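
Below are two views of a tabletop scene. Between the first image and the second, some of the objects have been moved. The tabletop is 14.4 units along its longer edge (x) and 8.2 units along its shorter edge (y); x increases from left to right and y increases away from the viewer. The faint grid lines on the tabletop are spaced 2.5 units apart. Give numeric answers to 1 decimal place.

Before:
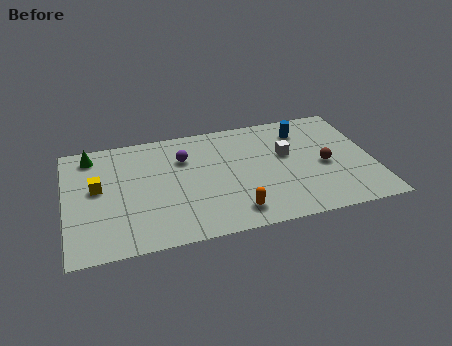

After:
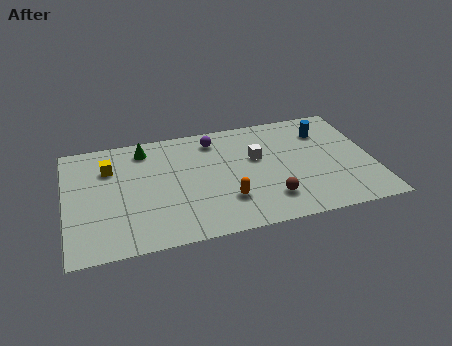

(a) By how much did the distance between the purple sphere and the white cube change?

-2.3

The distance was about 4.9 in the first image and 2.6 in the second, so they moved 2.3 units closer together.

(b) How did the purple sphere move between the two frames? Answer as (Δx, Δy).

(1.5, 1.0)

The purple sphere started near (5.6, 5.8) and ended near (7.1, 6.8).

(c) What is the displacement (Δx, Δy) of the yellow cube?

(0.6, 1.3)

From the two frames, the yellow cube sits at roughly (1.5, 4.6) before and (2.1, 5.9) after.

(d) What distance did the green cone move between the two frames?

2.5

The green cone moved from about (1.3, 7.0) to (3.8, 6.9), a distance of √(2.5² + 0.1²) ≈ 2.5.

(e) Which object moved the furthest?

the brown sphere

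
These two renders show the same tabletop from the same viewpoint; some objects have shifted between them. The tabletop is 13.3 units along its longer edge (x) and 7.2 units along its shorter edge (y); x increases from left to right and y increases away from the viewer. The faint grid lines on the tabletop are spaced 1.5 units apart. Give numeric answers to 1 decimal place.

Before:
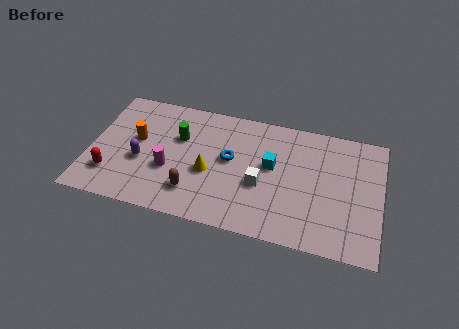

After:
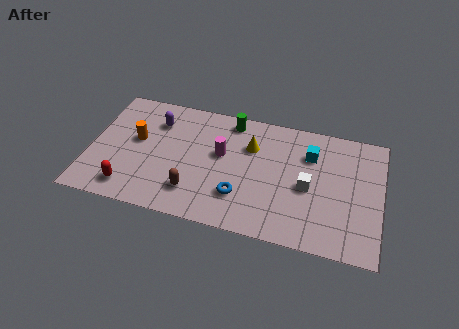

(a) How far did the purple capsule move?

2.5

The purple capsule was near (2.4, 2.9) before and (2.9, 5.4) after, so it travelled √(0.5² + 2.5²) ≈ 2.5 units.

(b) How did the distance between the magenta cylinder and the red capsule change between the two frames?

+2.2

Before: roughly 2.8 units apart; after: 5.0. That's 2.2 units further apart.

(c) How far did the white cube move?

2.1

The white cube moved from about (7.9, 2.9) to (10.0, 3.3), a distance of √(2.1² + 0.4²) ≈ 2.1.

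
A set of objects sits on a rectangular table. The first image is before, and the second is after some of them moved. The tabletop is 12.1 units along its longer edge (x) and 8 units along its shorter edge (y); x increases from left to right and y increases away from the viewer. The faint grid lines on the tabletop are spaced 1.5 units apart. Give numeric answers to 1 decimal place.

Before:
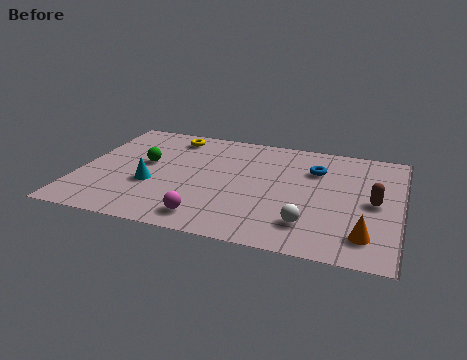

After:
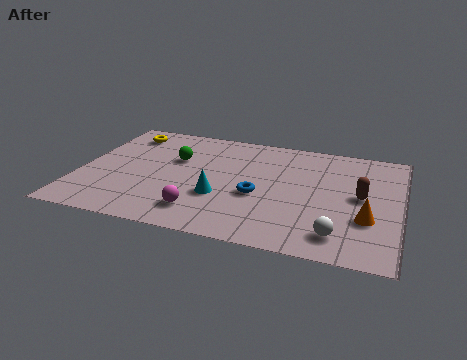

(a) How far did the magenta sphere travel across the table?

0.5

From (5.1, 1.2) to (4.8, 1.6), the magenta sphere covered √(0.3² + 0.4²) ≈ 0.5 units.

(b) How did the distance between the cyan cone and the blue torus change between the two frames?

-5.1

They were about 6.6 units apart before and 1.5 after — 5.1 units closer together.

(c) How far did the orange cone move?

1.1

The orange cone moved from about (10.9, 1.6) to (10.9, 2.7), a distance of √(0.0² + 1.1²) ≈ 1.1.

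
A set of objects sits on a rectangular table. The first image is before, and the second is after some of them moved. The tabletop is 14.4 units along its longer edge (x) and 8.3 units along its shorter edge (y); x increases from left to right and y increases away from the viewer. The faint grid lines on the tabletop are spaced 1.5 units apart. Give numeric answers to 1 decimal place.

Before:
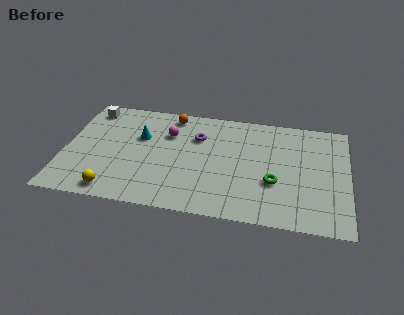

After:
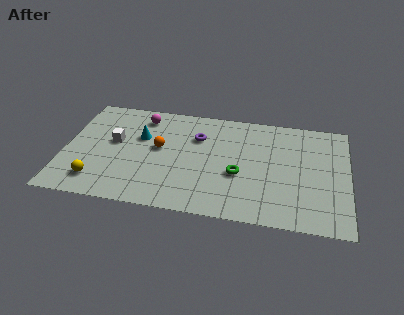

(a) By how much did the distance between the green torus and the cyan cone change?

-1.8

They were about 7.3 units apart before and 5.5 after — 1.8 units closer together.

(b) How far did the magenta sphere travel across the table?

1.8

The magenta sphere moved from about (5.2, 5.8) to (3.8, 6.9), a distance of √(1.4² + 1.1²) ≈ 1.8.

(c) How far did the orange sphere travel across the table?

2.7

From (5.3, 7.3) to (4.8, 4.6), the orange sphere covered √(0.5² + 2.7²) ≈ 2.7 units.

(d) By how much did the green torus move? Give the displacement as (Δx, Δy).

(-1.8, 0.3)

The green torus was at about (10.7, 3.0) and moved to about (8.9, 3.3).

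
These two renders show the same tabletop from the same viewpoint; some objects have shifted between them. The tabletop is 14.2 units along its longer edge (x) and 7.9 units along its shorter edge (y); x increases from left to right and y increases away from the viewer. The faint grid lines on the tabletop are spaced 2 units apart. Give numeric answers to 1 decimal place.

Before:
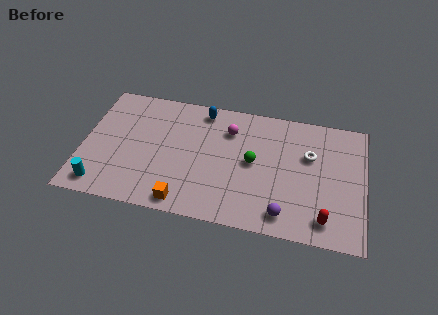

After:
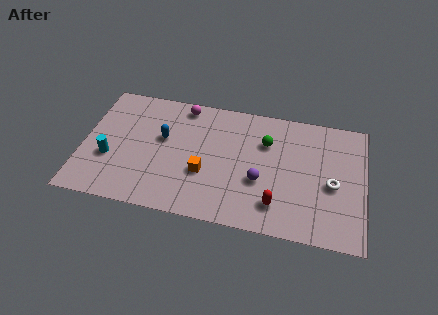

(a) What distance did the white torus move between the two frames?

2.0

The white torus was near (11.4, 5.1) before and (12.6, 3.5) after, so it travelled √(1.2² + 1.6²) ≈ 2.0 units.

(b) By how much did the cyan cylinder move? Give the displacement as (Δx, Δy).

(0.3, 1.8)

The cyan cylinder was at about (1.1, 1.1) and moved to about (1.4, 2.9).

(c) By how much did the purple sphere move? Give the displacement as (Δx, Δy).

(-1.3, 1.8)

The purple sphere was at about (10.3, 1.2) and moved to about (9.0, 3.0).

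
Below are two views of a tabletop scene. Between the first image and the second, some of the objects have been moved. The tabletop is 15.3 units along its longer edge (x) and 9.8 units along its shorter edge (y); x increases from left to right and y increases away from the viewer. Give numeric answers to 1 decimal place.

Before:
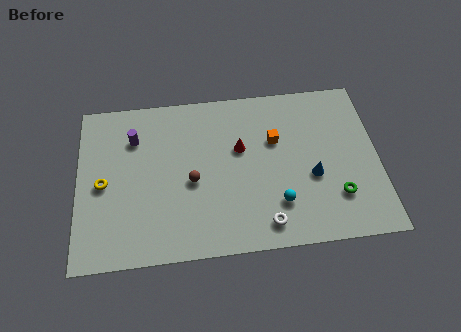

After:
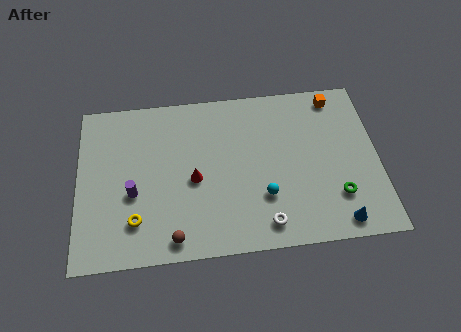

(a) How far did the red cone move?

2.9

The red cone moved from about (8.3, 6.0) to (5.9, 4.4), a distance of √(2.4² + 1.6²) ≈ 2.9.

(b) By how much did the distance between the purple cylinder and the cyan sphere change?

-1.9

The distance was about 8.6 in the first image and 6.7 in the second, so they moved 1.9 units closer together.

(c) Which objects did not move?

the white torus and the green torus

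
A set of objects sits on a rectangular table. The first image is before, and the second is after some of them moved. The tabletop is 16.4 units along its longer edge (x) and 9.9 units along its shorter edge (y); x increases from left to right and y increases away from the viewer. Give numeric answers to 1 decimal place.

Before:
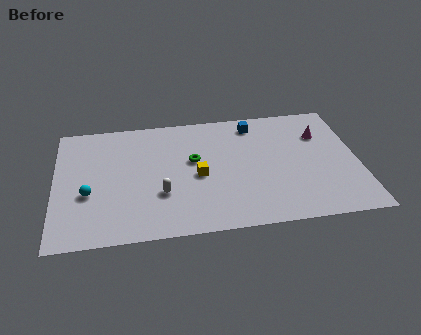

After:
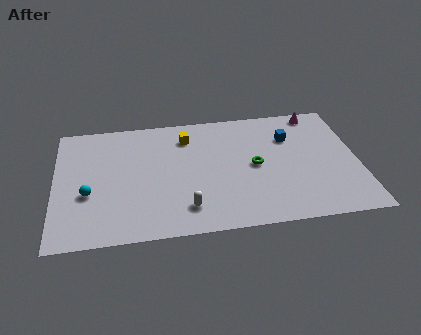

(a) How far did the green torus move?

3.4

The green torus moved from about (7.5, 5.8) to (10.8, 4.9), a distance of √(3.3² + 0.9²) ≈ 3.4.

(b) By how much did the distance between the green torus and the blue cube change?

-1.4

They were about 4.3 units apart before and 2.9 after — 1.4 units closer together.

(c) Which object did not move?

the cyan sphere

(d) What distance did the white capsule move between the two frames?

1.8

The white capsule was near (5.7, 3.3) before and (7.0, 2.0) after, so it travelled √(1.3² + 1.3²) ≈ 1.8 units.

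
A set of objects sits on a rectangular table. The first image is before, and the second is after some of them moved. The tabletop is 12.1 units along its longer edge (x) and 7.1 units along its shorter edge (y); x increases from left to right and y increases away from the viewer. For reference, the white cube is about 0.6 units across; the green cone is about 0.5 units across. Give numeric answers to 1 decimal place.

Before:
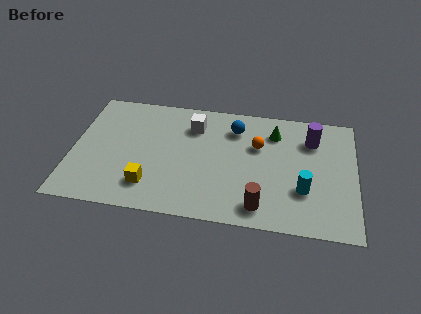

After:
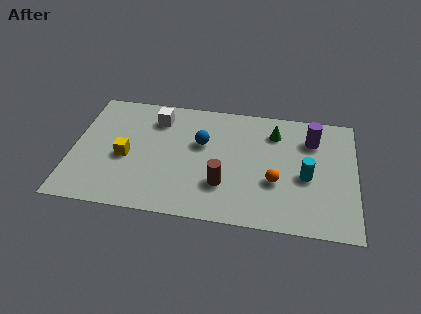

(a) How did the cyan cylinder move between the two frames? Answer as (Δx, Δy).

(0.1, 0.8)

The cyan cylinder started near (9.9, 2.3) and ended near (10.0, 3.1).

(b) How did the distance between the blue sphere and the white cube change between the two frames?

+0.5

Before: roughly 1.8 units apart; after: 2.3. That's 0.5 units further apart.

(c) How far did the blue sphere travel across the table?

1.8

The blue sphere was near (6.9, 5.5) before and (5.5, 4.4) after, so it travelled √(1.4² + 1.1²) ≈ 1.8 units.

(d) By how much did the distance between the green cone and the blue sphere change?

+1.6

The distance was about 1.7 in the first image and 3.3 in the second, so they moved 1.6 units further apart.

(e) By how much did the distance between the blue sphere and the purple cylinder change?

+1.5

Before: roughly 3.3 units apart; after: 4.8. That's 1.5 units further apart.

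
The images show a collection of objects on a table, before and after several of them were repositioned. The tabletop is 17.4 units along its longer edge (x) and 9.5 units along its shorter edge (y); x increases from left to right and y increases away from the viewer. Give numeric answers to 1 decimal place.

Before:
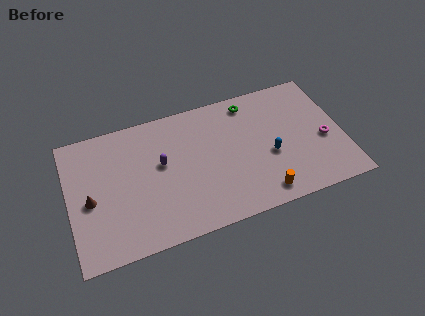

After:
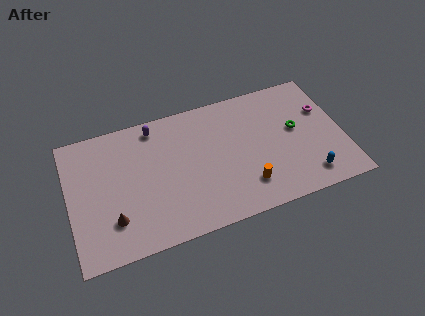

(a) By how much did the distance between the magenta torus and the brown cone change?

-0.6

The distance was about 14.9 in the first image and 14.3 in the second, so they moved 0.6 units closer together.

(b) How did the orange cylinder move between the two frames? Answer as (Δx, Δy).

(-0.9, 0.9)

The orange cylinder was at about (11.9, 1.3) and moved to about (11.0, 2.2).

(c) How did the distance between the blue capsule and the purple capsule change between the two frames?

+4.4

They were about 7.0 units apart before and 11.4 after — 4.4 units further apart.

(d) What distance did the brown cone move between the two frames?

2.2

The brown cone moved from about (1.3, 4.3) to (2.6, 2.5), a distance of √(1.3² + 1.8²) ≈ 2.2.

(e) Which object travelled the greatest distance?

the green torus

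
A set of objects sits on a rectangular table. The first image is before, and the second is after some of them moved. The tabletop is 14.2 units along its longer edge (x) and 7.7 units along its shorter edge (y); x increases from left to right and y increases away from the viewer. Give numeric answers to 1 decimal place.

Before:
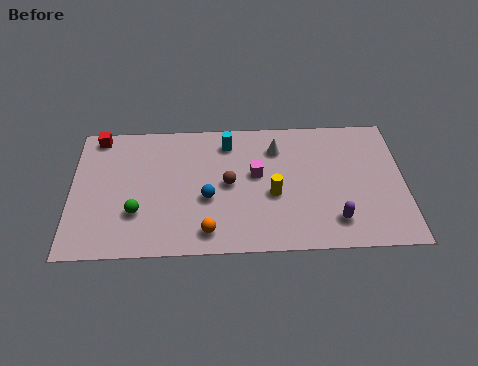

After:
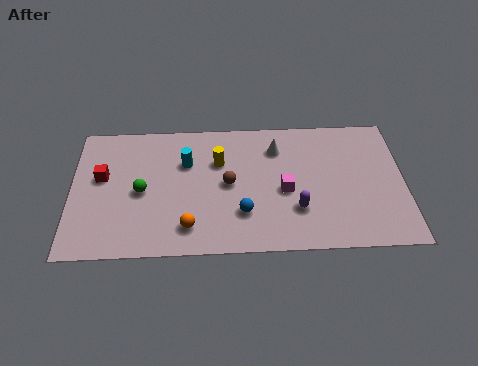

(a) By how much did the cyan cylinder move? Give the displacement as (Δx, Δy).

(-1.8, -1.1)

The cyan cylinder was at about (6.7, 6.3) and moved to about (4.9, 5.2).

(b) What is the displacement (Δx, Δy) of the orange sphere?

(-0.8, 0.3)

The orange sphere started near (5.8, 1.2) and ended near (5.0, 1.5).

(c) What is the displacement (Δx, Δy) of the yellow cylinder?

(-2.3, 2.0)

The yellow cylinder was at about (8.6, 3.2) and moved to about (6.3, 5.2).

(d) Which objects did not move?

the brown sphere and the white cone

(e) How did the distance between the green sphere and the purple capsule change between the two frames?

-1.7

Before: roughly 8.4 units apart; after: 6.7. That's 1.7 units closer together.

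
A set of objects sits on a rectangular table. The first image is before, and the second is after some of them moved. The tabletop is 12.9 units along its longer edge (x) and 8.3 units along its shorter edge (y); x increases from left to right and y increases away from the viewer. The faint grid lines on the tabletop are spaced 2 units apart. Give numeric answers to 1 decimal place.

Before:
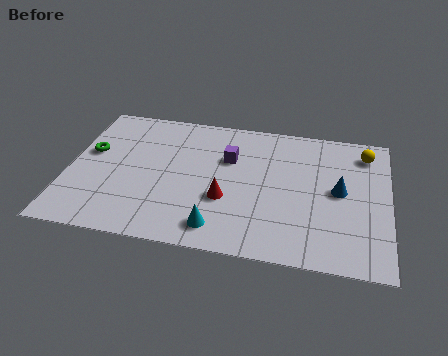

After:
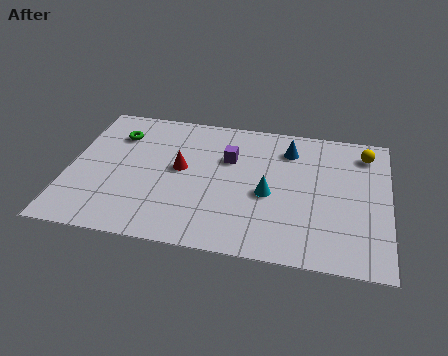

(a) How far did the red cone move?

2.4

The red cone moved from about (6.4, 3.0) to (4.5, 4.5), a distance of √(1.9² + 1.5²) ≈ 2.4.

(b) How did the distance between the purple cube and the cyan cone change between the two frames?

-1.7

They were about 4.2 units apart before and 2.5 after — 1.7 units closer together.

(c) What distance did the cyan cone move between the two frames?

3.0

The cyan cone was near (6.2, 1.3) before and (8.1, 3.6) after, so it travelled √(1.9² + 2.3²) ≈ 3.0 units.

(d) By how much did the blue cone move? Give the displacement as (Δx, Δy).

(-2.1, 2.2)

The blue cone started near (10.9, 4.3) and ended near (8.8, 6.5).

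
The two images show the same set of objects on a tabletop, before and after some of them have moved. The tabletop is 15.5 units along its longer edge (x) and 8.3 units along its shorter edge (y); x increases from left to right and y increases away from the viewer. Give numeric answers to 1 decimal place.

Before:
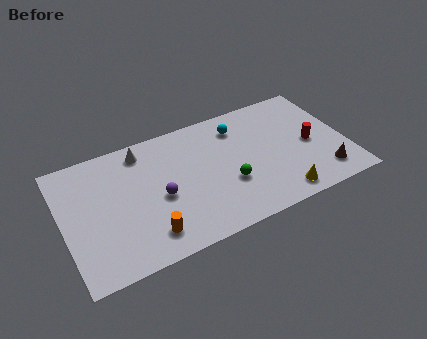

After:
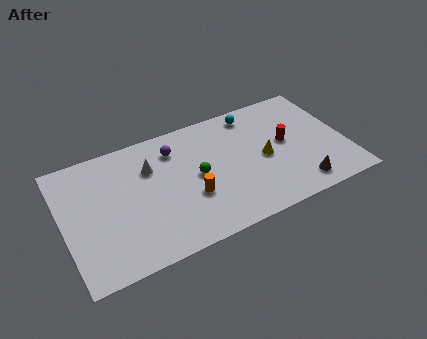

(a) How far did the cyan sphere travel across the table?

1.1

The cyan sphere was near (9.9, 6.6) before and (10.8, 7.2) after, so it travelled √(0.9² + 0.6²) ≈ 1.1 units.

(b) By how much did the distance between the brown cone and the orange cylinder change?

-3.7

Before: roughly 9.7 units apart; after: 6.0. That's 3.7 units closer together.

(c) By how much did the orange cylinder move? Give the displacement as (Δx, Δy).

(2.5, 1.4)

The orange cylinder started near (4.3, 1.6) and ended near (6.8, 3.0).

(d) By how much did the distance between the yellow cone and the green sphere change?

+0.5

The distance was about 3.2 in the first image and 3.7 in the second, so they moved 0.5 units further apart.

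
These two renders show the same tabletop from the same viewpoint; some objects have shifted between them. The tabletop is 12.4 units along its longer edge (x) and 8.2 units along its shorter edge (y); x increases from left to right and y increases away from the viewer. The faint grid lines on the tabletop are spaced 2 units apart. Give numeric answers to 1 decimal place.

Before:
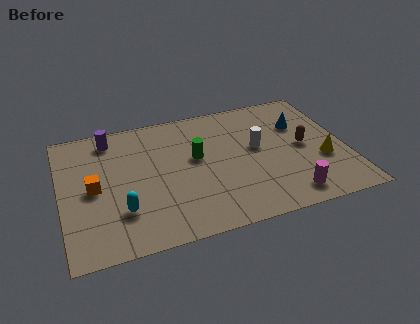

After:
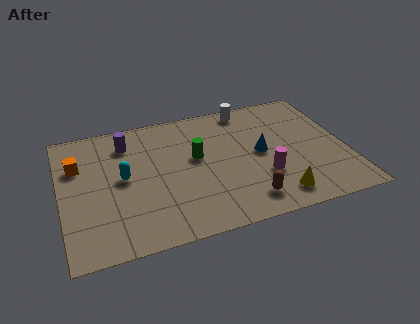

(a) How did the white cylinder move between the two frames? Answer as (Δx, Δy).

(-0.2, 2.7)

From the two frames, the white cylinder sits at roughly (8.6, 4.6) before and (8.4, 7.3) after.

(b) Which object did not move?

the green cylinder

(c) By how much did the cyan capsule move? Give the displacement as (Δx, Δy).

(0.2, 2.0)

The cyan capsule started near (2.5, 2.3) and ended near (2.7, 4.3).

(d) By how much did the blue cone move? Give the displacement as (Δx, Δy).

(-1.9, -1.4)

The blue cone was at about (10.6, 5.6) and moved to about (8.7, 4.2).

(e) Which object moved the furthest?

the brown capsule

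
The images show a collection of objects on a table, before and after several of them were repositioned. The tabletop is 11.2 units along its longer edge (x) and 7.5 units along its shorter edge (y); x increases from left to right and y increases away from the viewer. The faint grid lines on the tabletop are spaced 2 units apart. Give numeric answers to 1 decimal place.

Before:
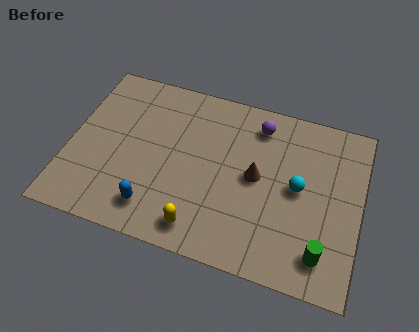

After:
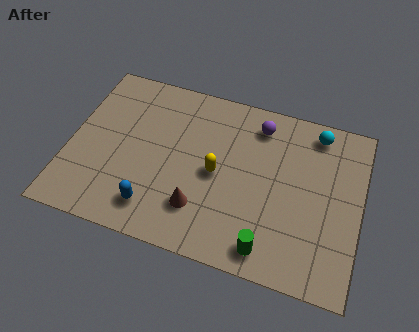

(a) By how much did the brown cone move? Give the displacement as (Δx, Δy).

(-2.0, -2.0)

The brown cone started near (7.2, 3.9) and ended near (5.2, 1.9).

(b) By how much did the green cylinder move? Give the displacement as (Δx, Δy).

(-2.0, -0.4)

The green cylinder was at about (9.9, 1.4) and moved to about (7.9, 1.0).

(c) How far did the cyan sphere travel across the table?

2.6

From (8.8, 3.9) to (9.3, 6.5), the cyan sphere covered √(0.5² + 2.6²) ≈ 2.6 units.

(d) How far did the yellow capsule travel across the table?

2.5

The yellow capsule was near (5.3, 1.1) before and (5.7, 3.6) after, so it travelled √(0.4² + 2.5²) ≈ 2.5 units.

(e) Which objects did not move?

the purple sphere and the blue capsule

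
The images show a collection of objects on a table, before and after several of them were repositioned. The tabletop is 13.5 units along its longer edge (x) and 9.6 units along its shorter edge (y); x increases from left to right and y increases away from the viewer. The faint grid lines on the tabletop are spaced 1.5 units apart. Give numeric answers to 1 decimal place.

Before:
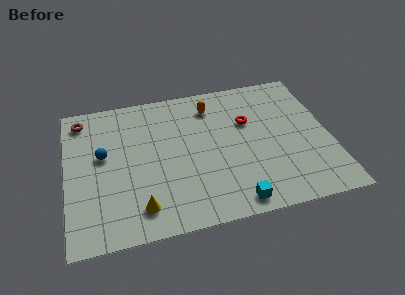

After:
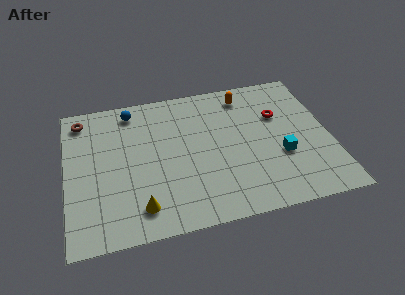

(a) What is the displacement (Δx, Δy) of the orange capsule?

(1.8, 0.4)

The orange capsule was at about (7.6, 7.7) and moved to about (9.4, 8.1).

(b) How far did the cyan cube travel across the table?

3.6

From (8.3, 1.0) to (10.9, 3.5), the cyan cube covered √(2.6² + 2.5²) ≈ 3.6 units.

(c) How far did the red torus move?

1.6

From (9.4, 6.2) to (11.0, 6.3), the red torus covered √(1.6² + 0.1²) ≈ 1.6 units.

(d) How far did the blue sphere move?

3.2

The blue sphere moved from about (1.9, 5.5) to (3.5, 8.3), a distance of √(1.6² + 2.8²) ≈ 3.2.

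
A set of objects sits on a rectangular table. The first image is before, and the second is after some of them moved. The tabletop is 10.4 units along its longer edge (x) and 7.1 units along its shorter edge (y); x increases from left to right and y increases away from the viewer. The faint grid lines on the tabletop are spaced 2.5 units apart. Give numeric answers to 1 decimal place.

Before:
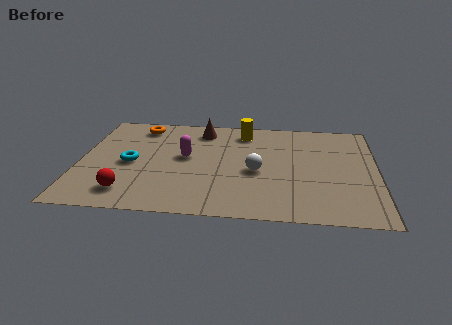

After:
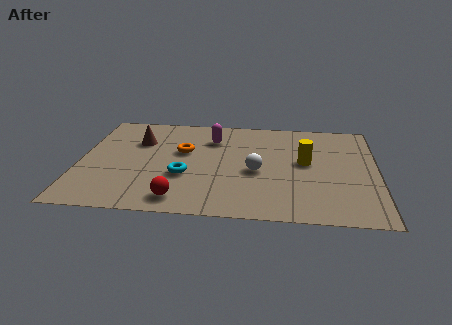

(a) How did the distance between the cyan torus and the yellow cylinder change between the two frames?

-0.3

The distance was about 4.7 in the first image and 4.4 in the second, so they moved 0.3 units closer together.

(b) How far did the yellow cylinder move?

3.0

The yellow cylinder was near (5.7, 5.9) before and (7.9, 3.9) after, so it travelled √(2.2² + 2.0²) ≈ 3.0 units.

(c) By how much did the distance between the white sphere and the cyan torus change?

-1.9

They were about 4.4 units apart before and 2.5 after — 1.9 units closer together.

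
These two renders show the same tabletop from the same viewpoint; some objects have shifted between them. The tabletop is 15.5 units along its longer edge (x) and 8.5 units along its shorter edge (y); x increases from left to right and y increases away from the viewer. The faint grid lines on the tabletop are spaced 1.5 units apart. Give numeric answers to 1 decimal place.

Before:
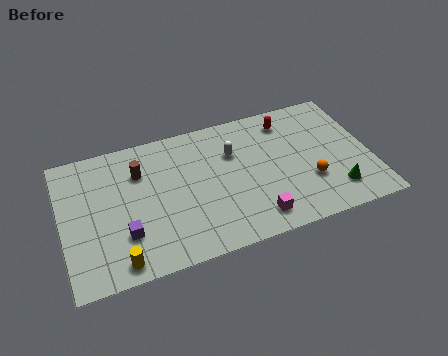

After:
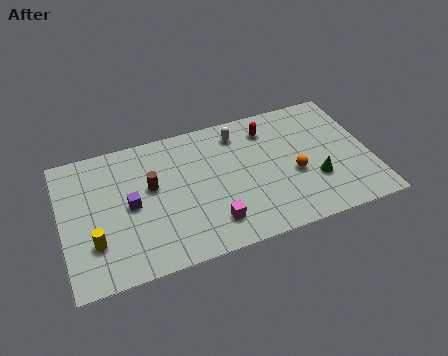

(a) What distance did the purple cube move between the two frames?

1.7

From (3.0, 2.5) to (3.4, 4.2), the purple cube covered √(0.4² + 1.7²) ≈ 1.7 units.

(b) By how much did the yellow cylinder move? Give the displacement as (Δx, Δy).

(-1.1, 1.5)

The yellow cylinder started near (2.6, 1.0) and ended near (1.5, 2.5).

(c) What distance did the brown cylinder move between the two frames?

1.2

The brown cylinder moved from about (4.0, 6.1) to (4.5, 5.0), a distance of √(0.5² + 1.1²) ≈ 1.2.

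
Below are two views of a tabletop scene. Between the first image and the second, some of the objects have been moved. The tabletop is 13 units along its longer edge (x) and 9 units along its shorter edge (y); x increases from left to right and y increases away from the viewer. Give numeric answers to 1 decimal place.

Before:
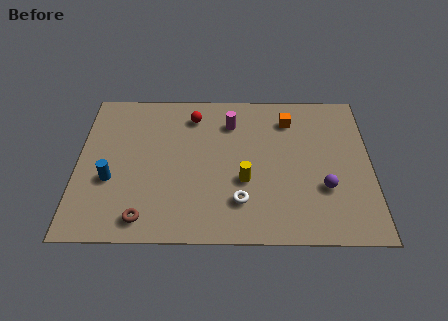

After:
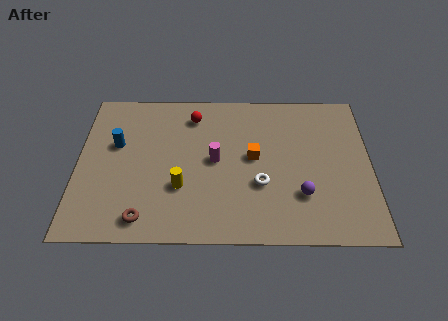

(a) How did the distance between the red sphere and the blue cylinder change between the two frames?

-1.5

Before: roughly 5.3 units apart; after: 3.8. That's 1.5 units closer together.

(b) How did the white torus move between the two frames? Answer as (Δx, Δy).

(0.9, 1.0)

The white torus started near (7.2, 2.2) and ended near (8.1, 3.2).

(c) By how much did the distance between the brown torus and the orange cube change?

-2.7

Before: roughly 8.7 units apart; after: 6.0. That's 2.7 units closer together.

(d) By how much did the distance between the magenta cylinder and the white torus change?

-2.3

They were about 4.7 units apart before and 2.4 after — 2.3 units closer together.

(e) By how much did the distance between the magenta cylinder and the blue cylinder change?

-1.9

They were about 6.4 units apart before and 4.5 after — 1.9 units closer together.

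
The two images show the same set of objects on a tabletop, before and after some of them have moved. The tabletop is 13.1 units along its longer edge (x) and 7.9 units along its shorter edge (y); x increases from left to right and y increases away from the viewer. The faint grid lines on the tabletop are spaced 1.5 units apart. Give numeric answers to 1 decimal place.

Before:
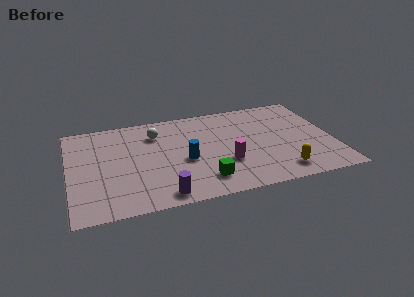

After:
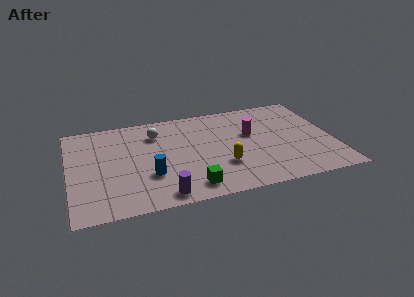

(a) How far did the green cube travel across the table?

0.8

The green cube was near (6.5, 1.6) before and (5.8, 1.2) after, so it travelled √(0.7² + 0.4²) ≈ 0.8 units.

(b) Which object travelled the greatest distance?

the yellow capsule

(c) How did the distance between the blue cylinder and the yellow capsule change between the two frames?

-1.5

They were about 5.1 units apart before and 3.6 after — 1.5 units closer together.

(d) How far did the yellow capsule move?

3.0

The yellow capsule was near (10.3, 1.3) before and (7.5, 2.5) after, so it travelled √(2.8² + 1.2²) ≈ 3.0 units.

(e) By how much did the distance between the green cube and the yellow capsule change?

-1.7

The distance was about 3.8 in the first image and 2.1 in the second, so they moved 1.7 units closer together.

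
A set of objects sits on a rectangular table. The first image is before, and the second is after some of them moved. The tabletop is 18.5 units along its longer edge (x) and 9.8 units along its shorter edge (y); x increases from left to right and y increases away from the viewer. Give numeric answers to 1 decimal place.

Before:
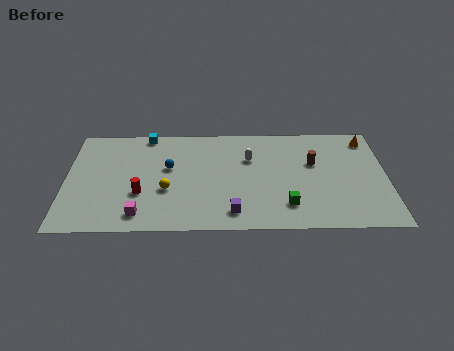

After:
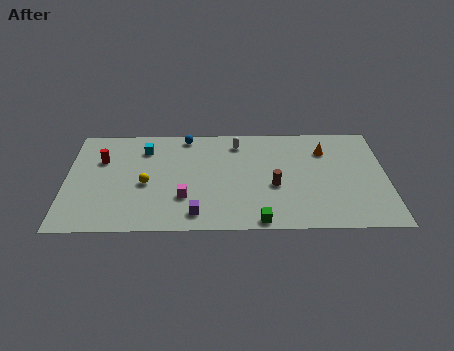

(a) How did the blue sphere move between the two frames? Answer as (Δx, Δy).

(1.0, 3.0)

The blue sphere started near (5.9, 5.8) and ended near (6.9, 8.8).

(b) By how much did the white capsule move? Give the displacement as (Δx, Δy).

(-0.7, 1.5)

From the two frames, the white capsule sits at roughly (10.6, 6.6) before and (9.9, 8.1) after.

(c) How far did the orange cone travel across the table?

2.7

The orange cone moved from about (17.5, 8.3) to (15.0, 7.3), a distance of √(2.5² + 1.0²) ≈ 2.7.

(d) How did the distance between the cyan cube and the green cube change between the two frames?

-1.1

Before: roughly 10.6 units apart; after: 9.5. That's 1.1 units closer together.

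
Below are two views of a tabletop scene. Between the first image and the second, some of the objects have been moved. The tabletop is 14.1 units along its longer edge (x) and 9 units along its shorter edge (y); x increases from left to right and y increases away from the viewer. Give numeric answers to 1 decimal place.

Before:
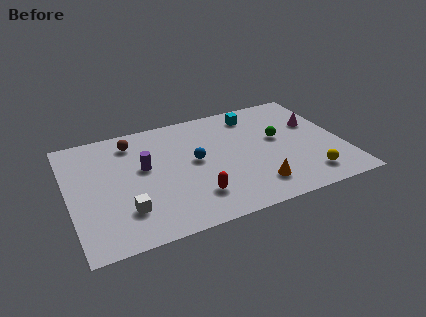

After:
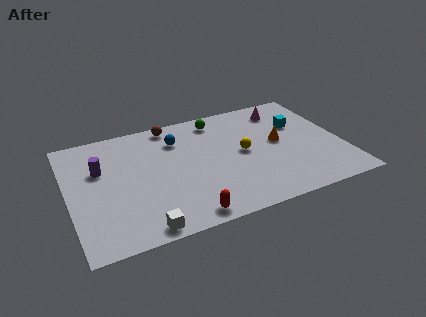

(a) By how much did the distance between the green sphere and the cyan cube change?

+1.9

They were about 2.6 units apart before and 4.5 after — 1.9 units further apart.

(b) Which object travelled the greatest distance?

the yellow sphere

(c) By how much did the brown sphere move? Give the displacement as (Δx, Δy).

(2.1, 0.7)

From the two frames, the brown sphere sits at roughly (3.5, 7.4) before and (5.6, 8.1) after.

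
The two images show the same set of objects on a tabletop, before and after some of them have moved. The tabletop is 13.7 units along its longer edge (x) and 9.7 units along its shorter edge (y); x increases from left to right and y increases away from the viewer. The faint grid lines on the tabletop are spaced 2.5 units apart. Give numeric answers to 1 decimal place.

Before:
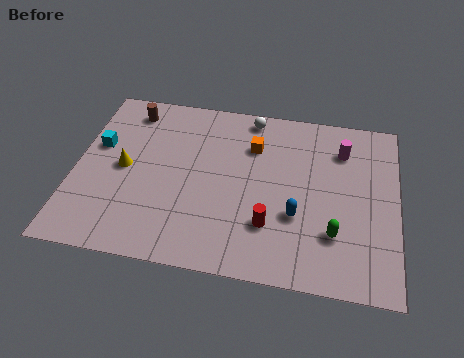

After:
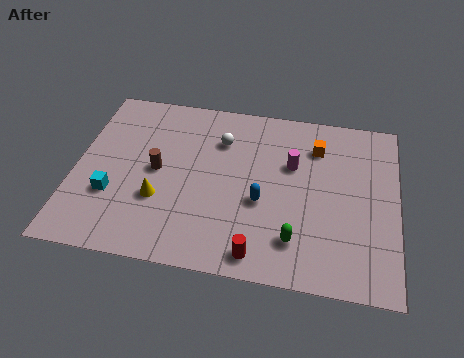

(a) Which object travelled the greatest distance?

the brown cylinder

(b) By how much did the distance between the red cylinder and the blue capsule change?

+1.5

The distance was about 1.3 in the first image and 2.8 in the second, so they moved 1.5 units further apart.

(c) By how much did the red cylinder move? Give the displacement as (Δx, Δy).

(-0.4, -1.6)

The red cylinder was at about (8.4, 2.7) and moved to about (8.0, 1.1).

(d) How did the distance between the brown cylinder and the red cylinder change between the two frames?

-2.5

Before: roughly 8.4 units apart; after: 5.9. That's 2.5 units closer together.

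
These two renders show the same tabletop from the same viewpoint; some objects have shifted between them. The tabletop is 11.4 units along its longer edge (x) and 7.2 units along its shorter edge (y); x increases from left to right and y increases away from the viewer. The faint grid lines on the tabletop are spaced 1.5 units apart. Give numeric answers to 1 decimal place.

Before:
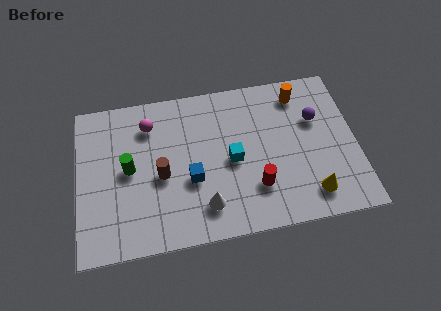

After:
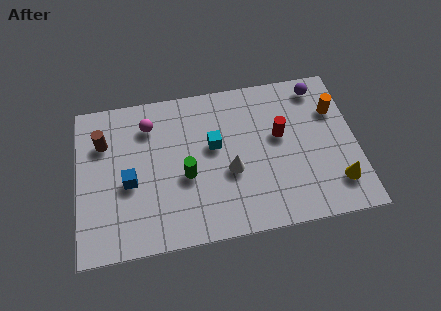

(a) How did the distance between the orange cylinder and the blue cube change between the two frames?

+3.1

They were about 5.6 units apart before and 8.7 after — 3.1 units further apart.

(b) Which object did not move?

the magenta sphere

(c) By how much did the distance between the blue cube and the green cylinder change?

-0.4

Before: roughly 2.7 units apart; after: 2.3. That's 0.4 units closer together.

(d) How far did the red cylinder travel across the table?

2.5

The red cylinder was near (7.2, 2.0) before and (8.3, 4.2) after, so it travelled √(1.1² + 2.2²) ≈ 2.5 units.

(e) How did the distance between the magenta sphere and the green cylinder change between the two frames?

+0.9

Before: roughly 2.1 units apart; after: 3.0. That's 0.9 units further apart.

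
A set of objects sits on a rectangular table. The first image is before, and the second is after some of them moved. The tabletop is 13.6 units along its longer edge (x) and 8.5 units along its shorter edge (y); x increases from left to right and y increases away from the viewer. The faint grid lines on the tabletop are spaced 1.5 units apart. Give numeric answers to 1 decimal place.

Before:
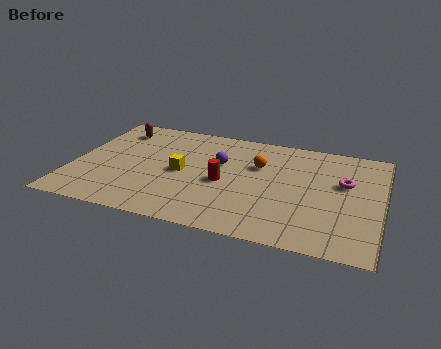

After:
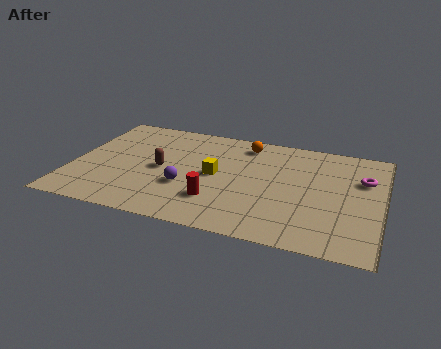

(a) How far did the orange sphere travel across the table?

1.7

The orange sphere was near (8.1, 5.6) before and (7.4, 7.2) after, so it travelled √(0.7² + 1.6²) ≈ 1.7 units.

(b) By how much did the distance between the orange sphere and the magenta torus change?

+1.7

They were about 3.8 units apart before and 5.5 after — 1.7 units further apart.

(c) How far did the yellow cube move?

1.5

The yellow cube moved from about (4.8, 4.1) to (6.3, 4.3), a distance of √(1.5² + 0.2²) ≈ 1.5.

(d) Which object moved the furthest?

the brown capsule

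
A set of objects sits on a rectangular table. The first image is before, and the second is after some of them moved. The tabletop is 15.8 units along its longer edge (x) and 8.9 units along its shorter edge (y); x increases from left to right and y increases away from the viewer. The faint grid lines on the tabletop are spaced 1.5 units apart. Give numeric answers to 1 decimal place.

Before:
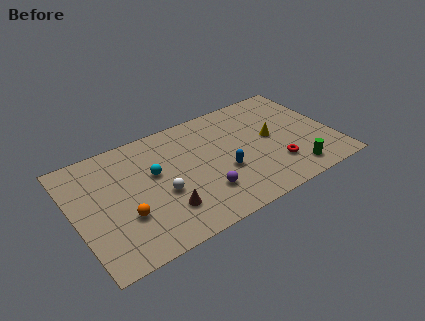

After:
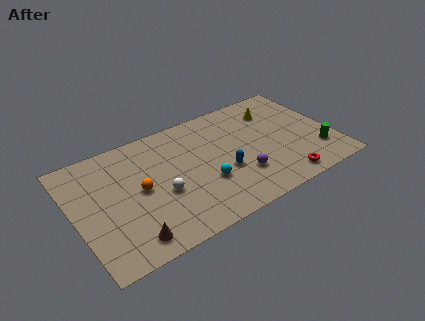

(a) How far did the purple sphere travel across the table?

2.3

The purple sphere was near (7.5, 2.4) before and (9.8, 2.6) after, so it travelled √(2.3² + 0.2²) ≈ 2.3 units.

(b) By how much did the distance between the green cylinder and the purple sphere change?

-0.7

The distance was about 5.5 in the first image and 4.8 in the second, so they moved 0.7 units closer together.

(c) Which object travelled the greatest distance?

the cyan sphere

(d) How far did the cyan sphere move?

3.6

The cyan sphere moved from about (4.9, 5.3) to (7.7, 3.1), a distance of √(2.8² + 2.2²) ≈ 3.6.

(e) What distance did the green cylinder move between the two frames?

1.9

The green cylinder was near (12.9, 1.4) before and (14.6, 2.3) after, so it travelled √(1.7² + 0.9²) ≈ 1.9 units.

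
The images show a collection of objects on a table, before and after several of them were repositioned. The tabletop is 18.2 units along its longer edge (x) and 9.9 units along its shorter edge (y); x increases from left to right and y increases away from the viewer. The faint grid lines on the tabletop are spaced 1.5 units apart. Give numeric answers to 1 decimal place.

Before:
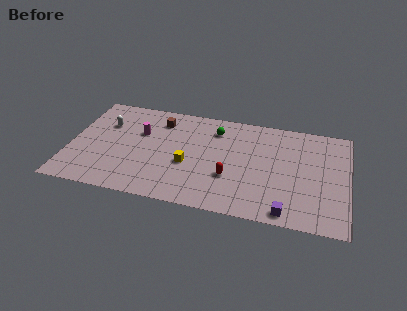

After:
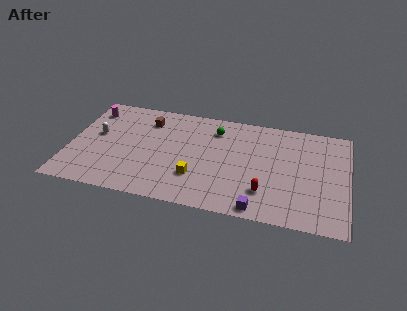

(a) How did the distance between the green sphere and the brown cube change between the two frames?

+0.8

They were about 3.7 units apart before and 4.5 after — 0.8 units further apart.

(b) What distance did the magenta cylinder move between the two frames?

3.8

The magenta cylinder moved from about (4.5, 6.4) to (1.1, 8.0), a distance of √(3.4² + 1.6²) ≈ 3.8.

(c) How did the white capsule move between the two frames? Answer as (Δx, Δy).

(-0.5, -1.2)

The white capsule started near (2.2, 6.8) and ended near (1.7, 5.6).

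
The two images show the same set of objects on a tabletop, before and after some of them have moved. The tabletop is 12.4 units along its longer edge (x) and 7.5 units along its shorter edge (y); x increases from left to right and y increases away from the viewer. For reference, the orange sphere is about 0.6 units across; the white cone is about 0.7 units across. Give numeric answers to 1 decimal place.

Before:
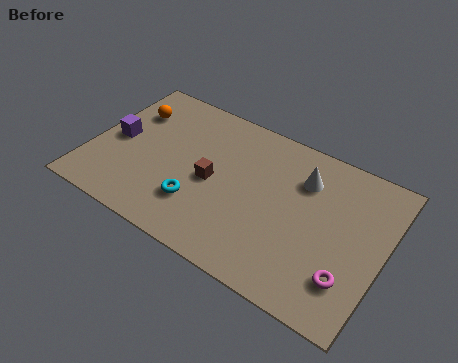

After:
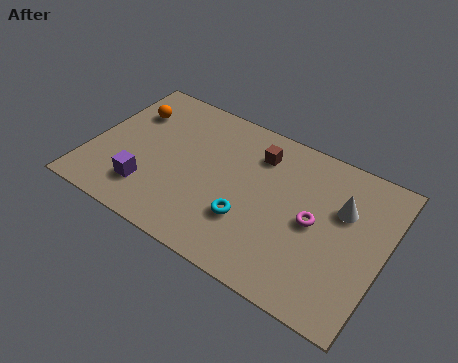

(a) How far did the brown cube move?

2.8

From (5.2, 3.5) to (6.8, 5.8), the brown cube covered √(1.6² + 2.3²) ≈ 2.8 units.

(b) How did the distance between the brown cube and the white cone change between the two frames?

-0.3

They were about 4.1 units apart before and 3.8 after — 0.3 units closer together.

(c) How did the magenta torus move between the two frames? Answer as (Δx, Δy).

(-1.7, 1.8)

The magenta torus was at about (11.2, 1.9) and moved to about (9.5, 3.7).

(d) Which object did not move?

the orange sphere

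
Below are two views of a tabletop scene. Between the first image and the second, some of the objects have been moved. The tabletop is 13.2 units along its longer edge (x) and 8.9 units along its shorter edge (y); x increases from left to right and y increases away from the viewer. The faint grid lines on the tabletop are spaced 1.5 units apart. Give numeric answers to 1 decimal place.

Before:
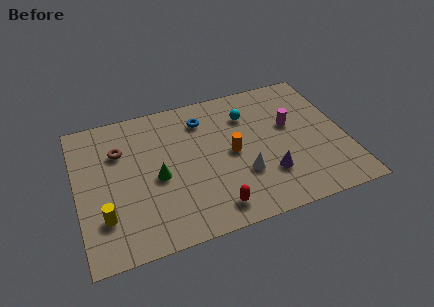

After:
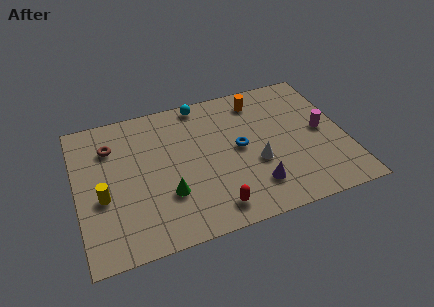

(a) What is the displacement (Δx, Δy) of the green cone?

(0.4, -1.2)

The green cone started near (3.9, 4.0) and ended near (4.3, 2.8).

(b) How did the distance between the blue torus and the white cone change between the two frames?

-3.0

Before: roughly 4.4 units apart; after: 1.4. That's 3.0 units closer together.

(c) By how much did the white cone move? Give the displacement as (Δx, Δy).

(0.7, 0.5)

From the two frames, the white cone sits at roughly (8.0, 2.9) before and (8.7, 3.4) after.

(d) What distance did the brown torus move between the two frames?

0.6

The brown torus moved from about (2.2, 6.2) to (1.8, 6.6), a distance of √(0.4² + 0.4²) ≈ 0.6.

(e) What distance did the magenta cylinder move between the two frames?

1.7

The magenta cylinder moved from about (10.6, 5.3) to (12.1, 4.5), a distance of √(1.5² + 0.8²) ≈ 1.7.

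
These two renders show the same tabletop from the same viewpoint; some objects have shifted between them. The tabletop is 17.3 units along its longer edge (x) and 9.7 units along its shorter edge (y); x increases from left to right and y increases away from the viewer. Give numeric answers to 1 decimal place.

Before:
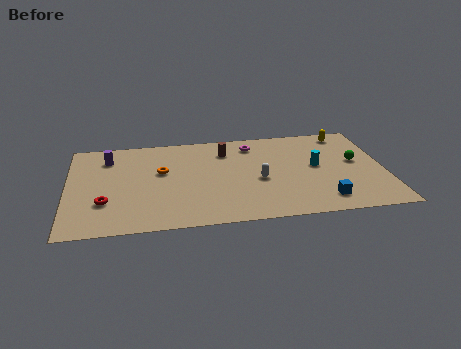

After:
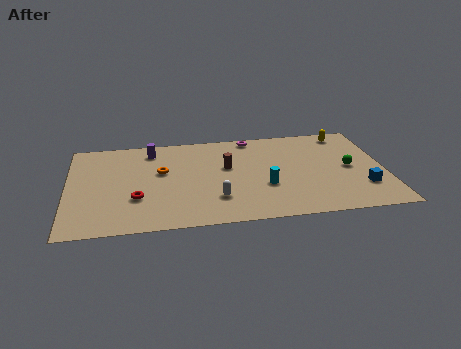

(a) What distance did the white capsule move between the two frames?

2.9

The white capsule moved from about (10.4, 4.2) to (8.0, 2.6), a distance of √(2.4² + 1.6²) ≈ 2.9.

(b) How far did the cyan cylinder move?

3.4

From (13.6, 5.2) to (10.7, 3.5), the cyan cylinder covered √(2.9² + 1.7²) ≈ 3.4 units.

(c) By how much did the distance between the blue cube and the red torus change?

+0.4

Before: roughly 11.9 units apart; after: 12.3. That's 0.4 units further apart.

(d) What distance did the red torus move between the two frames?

1.7

The red torus was near (2.0, 3.0) before and (3.7, 3.2) after, so it travelled √(1.7² + 0.2²) ≈ 1.7 units.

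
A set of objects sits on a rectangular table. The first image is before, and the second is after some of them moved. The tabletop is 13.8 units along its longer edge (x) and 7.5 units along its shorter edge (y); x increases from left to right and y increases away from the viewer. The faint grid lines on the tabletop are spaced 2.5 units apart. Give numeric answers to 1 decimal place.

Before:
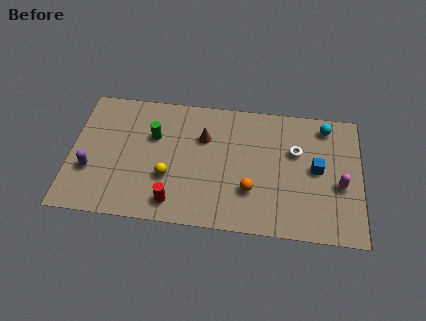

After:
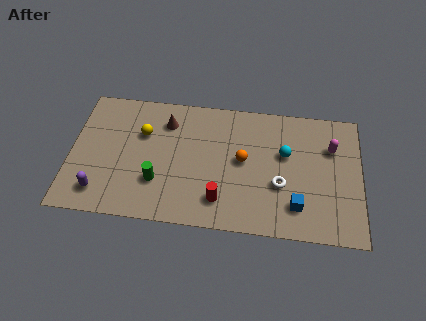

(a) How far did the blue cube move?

2.4

The blue cube moved from about (11.7, 3.9) to (10.8, 1.7), a distance of √(0.9² + 2.2²) ≈ 2.4.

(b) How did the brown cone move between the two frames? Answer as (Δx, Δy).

(-1.8, 0.7)

The brown cone started near (6.3, 5.1) and ended near (4.5, 5.8).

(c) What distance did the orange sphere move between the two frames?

1.7

The orange sphere moved from about (8.6, 2.3) to (8.2, 4.0), a distance of √(0.4² + 1.7²) ≈ 1.7.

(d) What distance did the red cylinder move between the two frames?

2.2

From (5.0, 1.2) to (7.2, 1.6), the red cylinder covered √(2.2² + 0.4²) ≈ 2.2 units.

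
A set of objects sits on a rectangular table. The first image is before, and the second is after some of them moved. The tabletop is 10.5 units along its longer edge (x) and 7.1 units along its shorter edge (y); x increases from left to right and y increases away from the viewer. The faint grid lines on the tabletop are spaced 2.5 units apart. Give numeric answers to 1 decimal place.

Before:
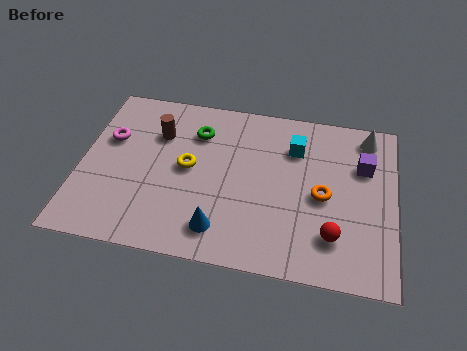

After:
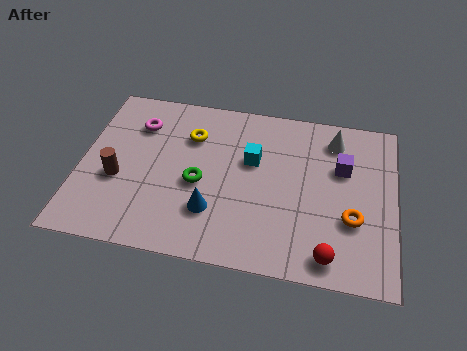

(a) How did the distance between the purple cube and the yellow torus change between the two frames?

-0.8

They were about 5.9 units apart before and 5.1 after — 0.8 units closer together.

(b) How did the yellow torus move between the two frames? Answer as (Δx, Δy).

(0.0, 1.4)

From the two frames, the yellow torus sits at roughly (3.6, 3.7) before and (3.6, 5.1) after.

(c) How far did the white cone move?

1.1

From (9.5, 6.1) to (8.4, 5.8), the white cone covered √(1.1² + 0.3²) ≈ 1.1 units.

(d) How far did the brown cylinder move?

2.5

The brown cylinder moved from about (2.5, 5.0) to (1.3, 2.8), a distance of √(1.2² + 2.2²) ≈ 2.5.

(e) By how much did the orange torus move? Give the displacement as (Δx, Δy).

(1.0, -0.8)

The orange torus was at about (8.1, 3.3) and moved to about (9.1, 2.5).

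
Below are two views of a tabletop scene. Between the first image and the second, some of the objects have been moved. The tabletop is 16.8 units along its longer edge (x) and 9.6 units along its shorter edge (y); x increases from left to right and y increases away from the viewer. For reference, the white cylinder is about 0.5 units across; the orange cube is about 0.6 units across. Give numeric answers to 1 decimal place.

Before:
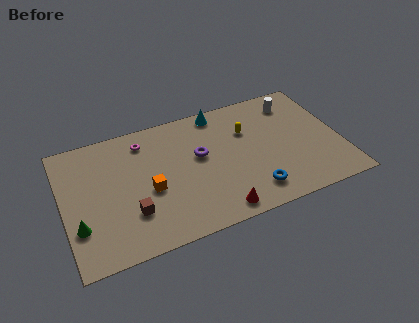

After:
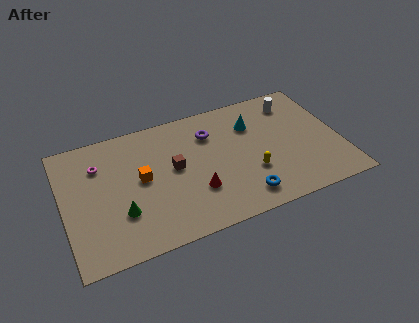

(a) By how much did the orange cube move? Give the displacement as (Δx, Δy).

(-0.4, 1.0)

From the two frames, the orange cube sits at roughly (5.1, 4.1) before and (4.7, 5.1) after.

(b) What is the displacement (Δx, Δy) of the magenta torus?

(-2.8, -0.9)

The magenta torus was at about (5.1, 7.9) and moved to about (2.3, 7.0).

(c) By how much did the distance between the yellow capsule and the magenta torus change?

+3.3

Before: roughly 6.4 units apart; after: 9.7. That's 3.3 units further apart.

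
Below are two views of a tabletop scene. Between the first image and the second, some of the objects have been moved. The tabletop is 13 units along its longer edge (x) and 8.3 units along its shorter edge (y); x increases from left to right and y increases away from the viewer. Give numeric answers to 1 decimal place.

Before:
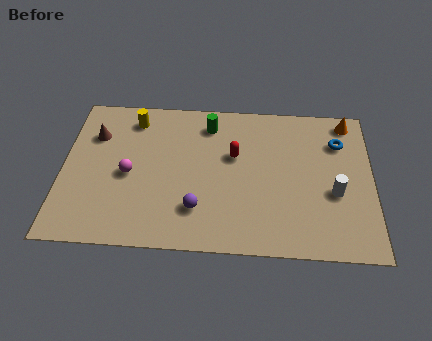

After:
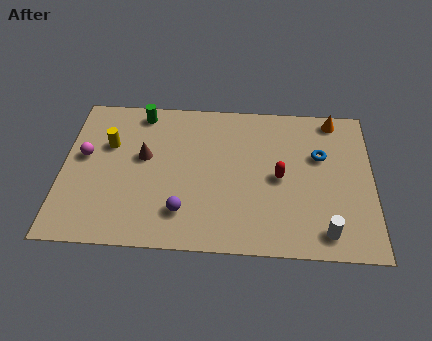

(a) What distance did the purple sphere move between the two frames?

0.6

The purple sphere moved from about (5.7, 2.1) to (5.1, 1.9), a distance of √(0.6² + 0.2²) ≈ 0.6.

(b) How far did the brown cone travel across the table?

2.4

The brown cone moved from about (1.3, 5.9) to (3.4, 4.8), a distance of √(2.1² + 1.1²) ≈ 2.4.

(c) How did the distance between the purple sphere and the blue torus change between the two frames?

-0.5

They were about 7.1 units apart before and 6.6 after — 0.5 units closer together.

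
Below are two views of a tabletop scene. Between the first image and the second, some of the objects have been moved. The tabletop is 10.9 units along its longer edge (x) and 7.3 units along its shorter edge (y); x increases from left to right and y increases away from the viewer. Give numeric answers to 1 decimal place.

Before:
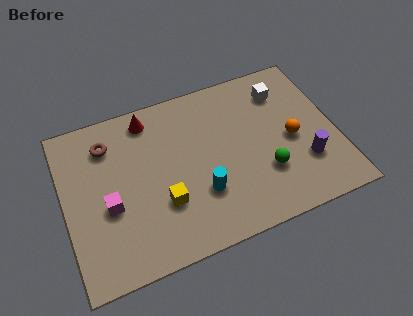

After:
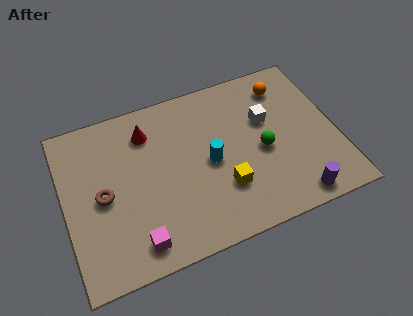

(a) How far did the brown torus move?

2.2

The brown torus moved from about (1.9, 5.7) to (1.5, 3.5), a distance of √(0.4² + 2.2²) ≈ 2.2.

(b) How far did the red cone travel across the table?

0.6

The red cone moved from about (3.6, 6.3) to (3.5, 5.7), a distance of √(0.1² + 0.6²) ≈ 0.6.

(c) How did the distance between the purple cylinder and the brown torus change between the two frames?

-0.5

Before: roughly 8.4 units apart; after: 7.9. That's 0.5 units closer together.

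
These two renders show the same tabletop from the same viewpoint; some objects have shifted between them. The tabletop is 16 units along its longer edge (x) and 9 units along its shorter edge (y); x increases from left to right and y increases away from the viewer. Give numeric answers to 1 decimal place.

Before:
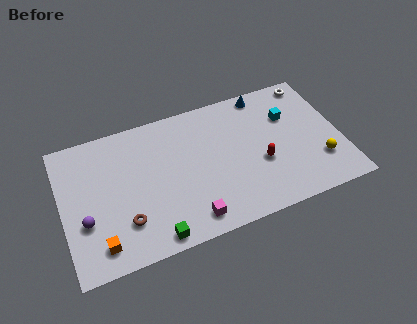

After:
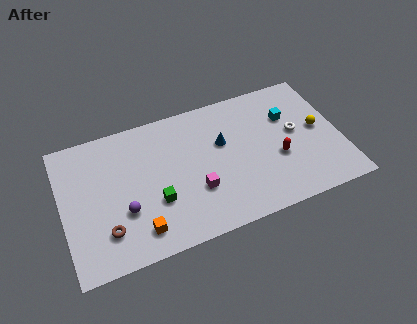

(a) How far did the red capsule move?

1.0

From (11.3, 3.5) to (12.3, 3.5), the red capsule covered √(1.0² + 0.0²) ≈ 1.0 units.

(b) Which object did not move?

the cyan cube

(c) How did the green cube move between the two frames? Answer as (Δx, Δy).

(0.3, 2.2)

The green cube was at about (4.9, 0.9) and moved to about (5.2, 3.1).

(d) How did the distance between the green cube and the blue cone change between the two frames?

-5.3

They were about 10.1 units apart before and 4.8 after — 5.3 units closer together.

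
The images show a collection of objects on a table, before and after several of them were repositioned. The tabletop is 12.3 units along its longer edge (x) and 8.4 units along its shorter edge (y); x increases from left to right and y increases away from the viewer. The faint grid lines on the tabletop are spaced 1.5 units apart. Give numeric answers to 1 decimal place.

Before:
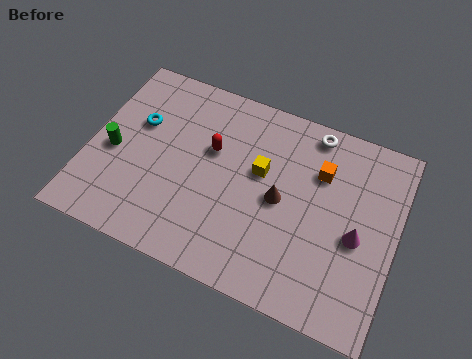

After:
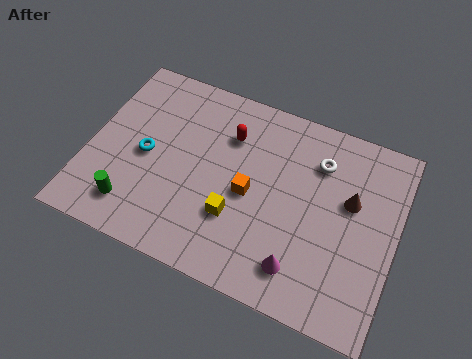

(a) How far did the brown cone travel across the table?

2.9

The brown cone was near (7.7, 4.1) before and (10.4, 5.1) after, so it travelled √(2.7² + 1.0²) ≈ 2.9 units.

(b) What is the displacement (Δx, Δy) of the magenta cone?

(-2.0, -2.1)

The magenta cone started near (10.8, 3.7) and ended near (8.8, 1.6).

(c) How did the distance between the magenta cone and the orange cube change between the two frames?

+0.5

Before: roughly 2.8 units apart; after: 3.3. That's 0.5 units further apart.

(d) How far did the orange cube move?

3.3

The orange cube was near (9.1, 5.9) before and (6.5, 3.9) after, so it travelled √(2.6² + 2.0²) ≈ 3.3 units.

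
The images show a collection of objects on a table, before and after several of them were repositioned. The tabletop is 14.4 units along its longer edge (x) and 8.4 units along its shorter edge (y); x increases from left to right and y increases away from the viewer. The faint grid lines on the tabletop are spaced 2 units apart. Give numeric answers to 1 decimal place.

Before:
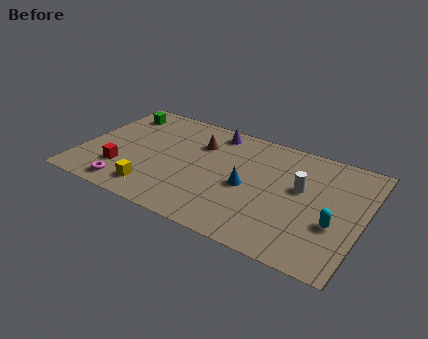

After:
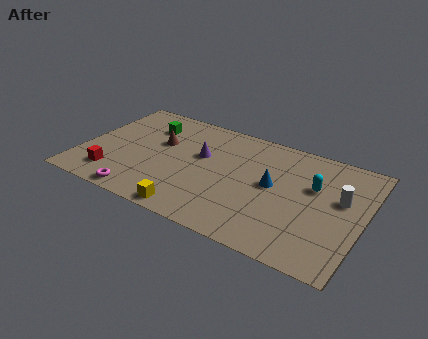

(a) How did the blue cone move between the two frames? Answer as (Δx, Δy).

(1.2, 0.7)

The blue cone started near (8.6, 3.8) and ended near (9.8, 4.5).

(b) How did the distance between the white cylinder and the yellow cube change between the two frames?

+0.3

The distance was about 7.9 in the first image and 8.2 in the second, so they moved 0.3 units further apart.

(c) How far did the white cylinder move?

2.0

The white cylinder moved from about (11.2, 4.9) to (13.2, 5.0), a distance of √(2.0² + 0.1²) ≈ 2.0.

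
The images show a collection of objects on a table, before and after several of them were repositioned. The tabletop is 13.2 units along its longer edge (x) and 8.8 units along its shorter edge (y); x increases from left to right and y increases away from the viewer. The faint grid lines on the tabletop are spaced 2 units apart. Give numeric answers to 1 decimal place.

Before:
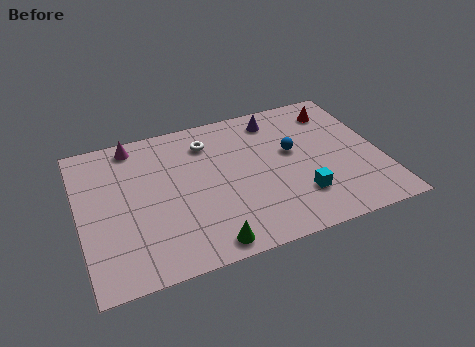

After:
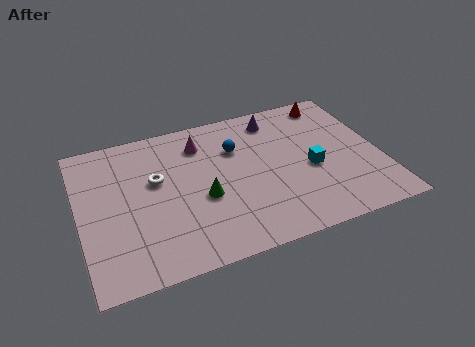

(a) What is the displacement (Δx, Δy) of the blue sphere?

(-2.4, 1.0)

The blue sphere was at about (9.4, 5.1) and moved to about (7.0, 6.1).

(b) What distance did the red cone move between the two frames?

0.6

The red cone moved from about (11.6, 7.1) to (11.5, 7.7), a distance of √(0.1² + 0.6²) ≈ 0.6.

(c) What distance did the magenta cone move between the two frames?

3.0

From (2.6, 7.8) to (5.5, 6.9), the magenta cone covered √(2.9² + 0.9²) ≈ 3.0 units.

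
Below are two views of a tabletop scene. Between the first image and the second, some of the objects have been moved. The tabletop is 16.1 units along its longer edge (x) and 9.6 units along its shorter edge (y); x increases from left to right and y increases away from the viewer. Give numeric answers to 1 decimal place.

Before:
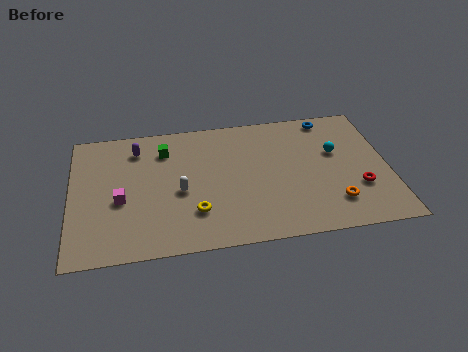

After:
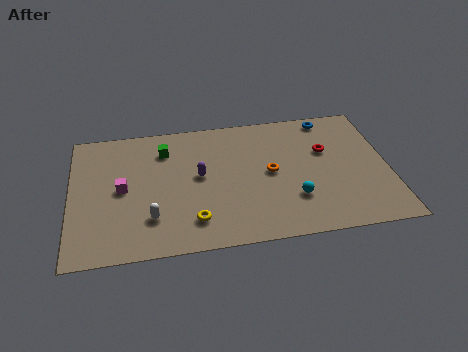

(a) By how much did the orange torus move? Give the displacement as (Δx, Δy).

(-3.1, 2.7)

From the two frames, the orange torus sits at roughly (13.2, 2.2) before and (10.1, 4.9) after.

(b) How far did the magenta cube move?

0.8

From (2.5, 4.0) to (2.6, 4.8), the magenta cube covered √(0.1² + 0.8²) ≈ 0.8 units.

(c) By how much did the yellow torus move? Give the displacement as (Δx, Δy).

(-0.1, -0.6)

The yellow torus started near (6.2, 2.6) and ended near (6.1, 2.0).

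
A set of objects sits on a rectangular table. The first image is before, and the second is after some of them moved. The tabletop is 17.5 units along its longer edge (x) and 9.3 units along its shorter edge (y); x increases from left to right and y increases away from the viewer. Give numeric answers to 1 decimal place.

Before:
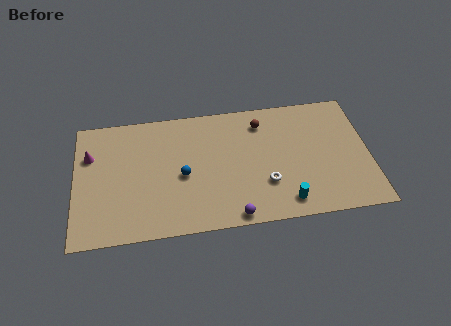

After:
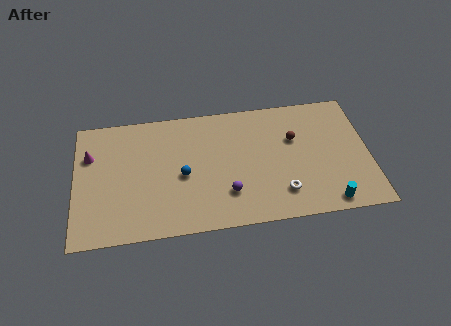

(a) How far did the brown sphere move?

2.4

From (11.2, 7.5) to (13.1, 6.0), the brown sphere covered √(1.9² + 1.5²) ≈ 2.4 units.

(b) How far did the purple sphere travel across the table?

1.7

The purple sphere moved from about (9.3, 0.8) to (9.0, 2.5), a distance of √(0.3² + 1.7²) ≈ 1.7.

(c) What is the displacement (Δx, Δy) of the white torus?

(0.9, -0.8)

The white torus started near (11.3, 2.9) and ended near (12.2, 2.1).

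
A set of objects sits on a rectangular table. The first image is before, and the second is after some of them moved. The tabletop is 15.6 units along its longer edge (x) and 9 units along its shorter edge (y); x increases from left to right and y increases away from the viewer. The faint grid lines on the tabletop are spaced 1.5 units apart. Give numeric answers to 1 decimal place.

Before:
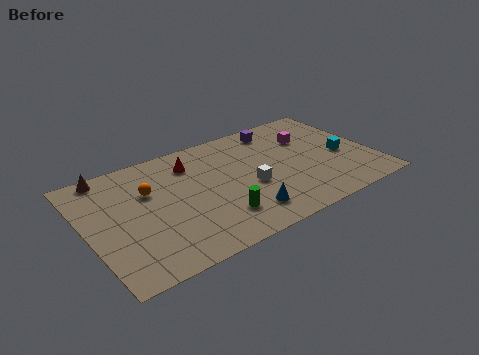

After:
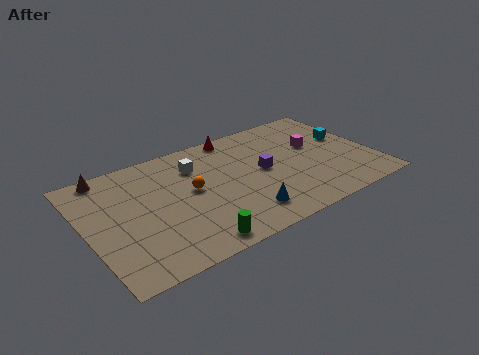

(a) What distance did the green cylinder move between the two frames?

2.0

The green cylinder moved from about (6.7, 2.2) to (5.1, 1.0), a distance of √(1.6² + 1.2²) ≈ 2.0.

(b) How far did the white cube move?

3.9

The white cube moved from about (8.7, 3.7) to (6.2, 6.7), a distance of √(2.5² + 3.0²) ≈ 3.9.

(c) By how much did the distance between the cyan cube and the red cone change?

-2.1

The distance was about 8.6 in the first image and 6.5 in the second, so they moved 2.1 units closer together.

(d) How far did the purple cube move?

3.4

The purple cube was near (11.0, 7.7) before and (9.6, 4.6) after, so it travelled √(1.4² + 3.1²) ≈ 3.4 units.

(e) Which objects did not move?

the brown cone and the blue cone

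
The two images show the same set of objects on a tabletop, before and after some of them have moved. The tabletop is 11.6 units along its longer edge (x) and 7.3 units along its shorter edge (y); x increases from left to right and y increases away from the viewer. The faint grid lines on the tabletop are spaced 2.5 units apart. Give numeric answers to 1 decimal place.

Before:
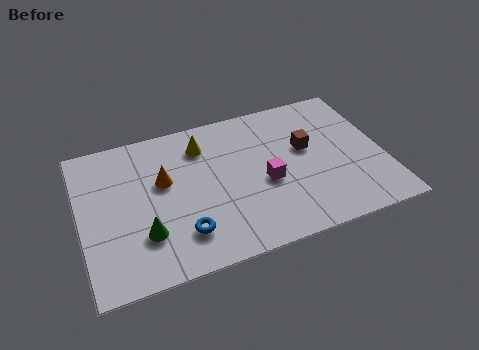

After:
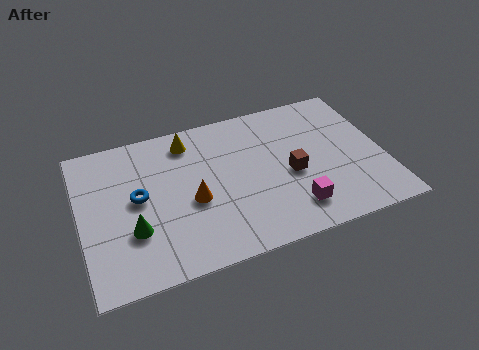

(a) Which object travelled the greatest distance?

the blue torus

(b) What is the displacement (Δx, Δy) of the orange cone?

(1.0, -1.3)

From the two frames, the orange cone sits at roughly (3.2, 4.4) before and (4.2, 3.1) after.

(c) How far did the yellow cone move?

0.6

The yellow cone was near (4.8, 5.7) before and (4.3, 6.1) after, so it travelled √(0.5² + 0.4²) ≈ 0.6 units.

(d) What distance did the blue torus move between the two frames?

2.7

The blue torus was near (3.7, 1.7) before and (2.2, 3.9) after, so it travelled √(1.5² + 2.2²) ≈ 2.7 units.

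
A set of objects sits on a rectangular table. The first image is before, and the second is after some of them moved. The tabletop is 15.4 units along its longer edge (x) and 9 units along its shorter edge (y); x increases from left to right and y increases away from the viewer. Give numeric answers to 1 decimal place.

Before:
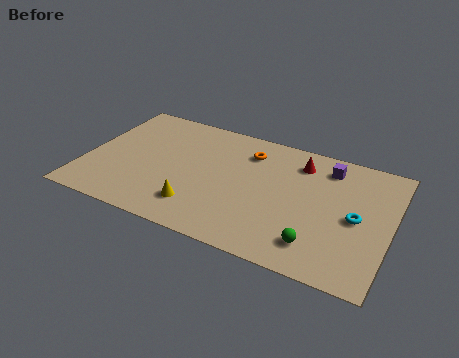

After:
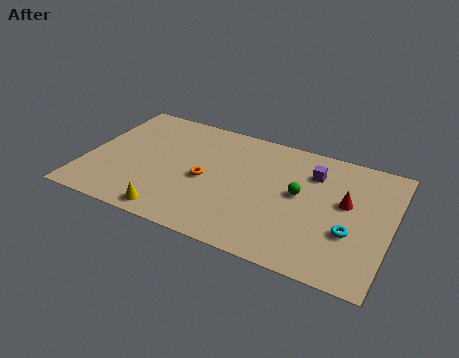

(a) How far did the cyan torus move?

1.1

From (13.7, 4.3) to (13.5, 3.2), the cyan torus covered √(0.2² + 1.1²) ≈ 1.1 units.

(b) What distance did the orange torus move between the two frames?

3.5

From (8.0, 7.0) to (6.1, 4.1), the orange torus covered √(1.9² + 2.9²) ≈ 3.5 units.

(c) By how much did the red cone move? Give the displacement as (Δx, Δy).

(2.5, -2.0)

The red cone started near (10.6, 7.2) and ended near (13.1, 5.2).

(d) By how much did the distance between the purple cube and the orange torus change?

+1.8

The distance was about 4.0 in the first image and 5.8 in the second, so they moved 1.8 units further apart.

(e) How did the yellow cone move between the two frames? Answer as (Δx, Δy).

(-1.2, -1.0)

From the two frames, the yellow cone sits at roughly (6.0, 2.0) before and (4.8, 1.0) after.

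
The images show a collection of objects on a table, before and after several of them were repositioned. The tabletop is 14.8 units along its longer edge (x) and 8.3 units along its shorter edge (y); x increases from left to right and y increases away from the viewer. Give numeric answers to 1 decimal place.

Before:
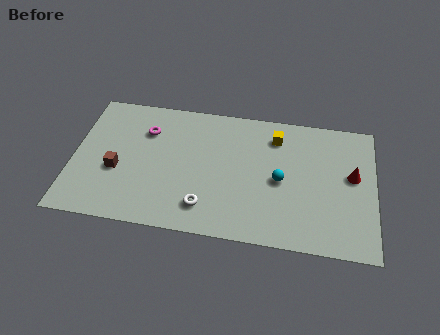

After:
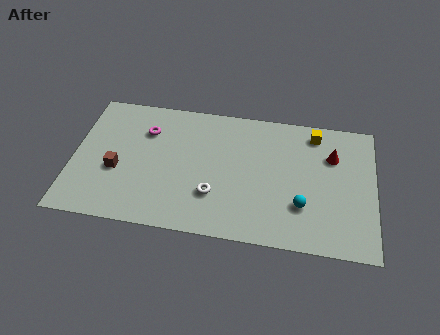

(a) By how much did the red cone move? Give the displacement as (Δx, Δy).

(-1.0, 1.1)

The red cone was at about (13.7, 4.7) and moved to about (12.7, 5.8).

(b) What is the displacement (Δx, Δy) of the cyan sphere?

(1.1, -1.4)

From the two frames, the cyan sphere sits at roughly (10.2, 3.9) before and (11.3, 2.5) after.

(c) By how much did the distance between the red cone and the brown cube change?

-0.8

The distance was about 11.6 in the first image and 10.8 in the second, so they moved 0.8 units closer together.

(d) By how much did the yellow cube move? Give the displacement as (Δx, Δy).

(1.9, 0.5)

The yellow cube started near (9.9, 6.6) and ended near (11.8, 7.1).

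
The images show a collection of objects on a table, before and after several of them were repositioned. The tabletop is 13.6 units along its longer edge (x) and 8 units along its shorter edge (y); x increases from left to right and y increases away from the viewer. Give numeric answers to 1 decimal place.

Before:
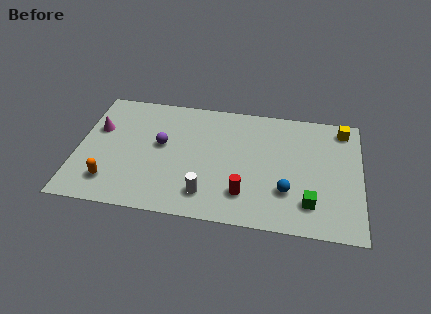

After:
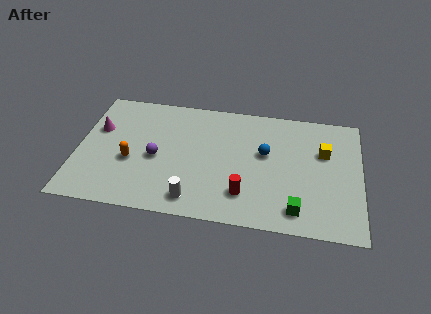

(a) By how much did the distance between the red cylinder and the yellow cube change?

-1.8

Before: roughly 6.8 units apart; after: 5.0. That's 1.8 units closer together.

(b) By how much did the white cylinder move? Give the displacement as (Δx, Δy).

(-0.6, -0.4)

The white cylinder was at about (6.3, 1.6) and moved to about (5.7, 1.2).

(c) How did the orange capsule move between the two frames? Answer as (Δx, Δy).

(0.9, 1.5)

From the two frames, the orange capsule sits at roughly (1.7, 1.7) before and (2.6, 3.2) after.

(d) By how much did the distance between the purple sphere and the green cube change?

-0.5

The distance was about 7.7 in the first image and 7.2 in the second, so they moved 0.5 units closer together.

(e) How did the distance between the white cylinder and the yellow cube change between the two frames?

-1.0

They were about 8.3 units apart before and 7.3 after — 1.0 units closer together.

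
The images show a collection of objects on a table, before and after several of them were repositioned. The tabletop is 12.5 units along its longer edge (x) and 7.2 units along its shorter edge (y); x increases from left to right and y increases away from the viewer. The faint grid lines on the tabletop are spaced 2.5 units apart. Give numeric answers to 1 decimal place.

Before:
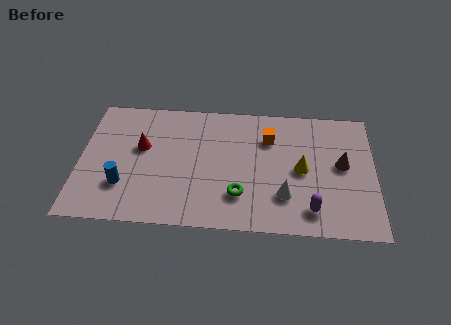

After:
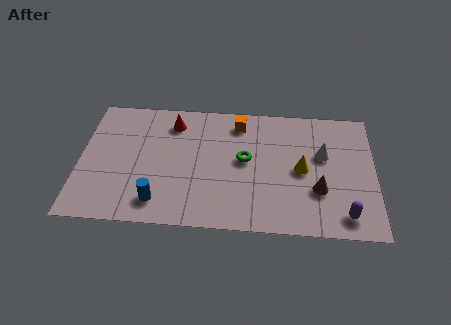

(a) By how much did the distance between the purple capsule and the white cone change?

+2.1

They were about 1.3 units apart before and 3.4 after — 2.1 units further apart.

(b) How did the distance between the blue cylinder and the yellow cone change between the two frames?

-1.2

They were about 7.6 units apart before and 6.4 after — 1.2 units closer together.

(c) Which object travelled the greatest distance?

the white cone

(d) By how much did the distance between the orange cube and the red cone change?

-2.7

They were about 5.5 units apart before and 2.8 after — 2.7 units closer together.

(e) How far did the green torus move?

2.0

From (6.8, 1.9) to (7.0, 3.9), the green torus covered √(0.2² + 2.0²) ≈ 2.0 units.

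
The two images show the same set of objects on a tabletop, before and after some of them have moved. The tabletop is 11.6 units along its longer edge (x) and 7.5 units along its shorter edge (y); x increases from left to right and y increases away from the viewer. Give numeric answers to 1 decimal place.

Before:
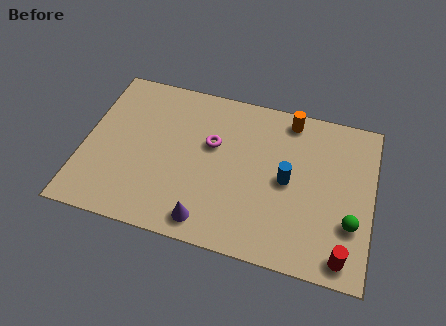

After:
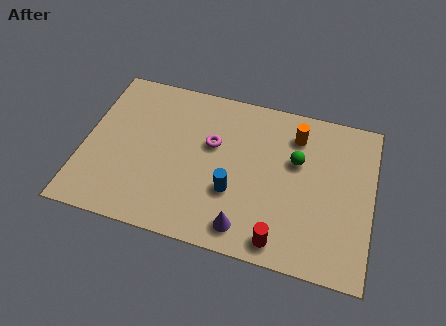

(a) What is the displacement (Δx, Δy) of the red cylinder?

(-2.5, 0.0)

The red cylinder started near (10.6, 0.9) and ended near (8.1, 0.9).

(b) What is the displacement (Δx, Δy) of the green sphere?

(-2.3, 2.3)

The green sphere started near (10.8, 2.4) and ended near (8.5, 4.7).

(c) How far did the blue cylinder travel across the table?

2.4

The blue cylinder was near (8.2, 3.7) before and (6.1, 2.6) after, so it travelled √(2.1² + 1.1²) ≈ 2.4 units.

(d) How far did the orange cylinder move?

0.8

From (8.1, 6.6) to (8.4, 5.9), the orange cylinder covered √(0.3² + 0.7²) ≈ 0.8 units.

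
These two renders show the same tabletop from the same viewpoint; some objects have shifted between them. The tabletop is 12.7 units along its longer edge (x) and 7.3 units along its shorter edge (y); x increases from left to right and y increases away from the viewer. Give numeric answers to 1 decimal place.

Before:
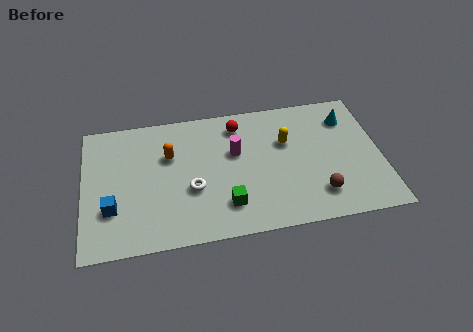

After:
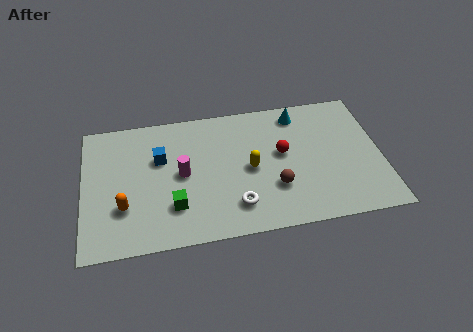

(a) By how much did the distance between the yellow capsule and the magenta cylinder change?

+0.7

The distance was about 2.2 in the first image and 2.9 in the second, so they moved 0.7 units further apart.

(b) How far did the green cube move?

2.2

From (6.0, 1.7) to (3.8, 2.0), the green cube covered √(2.2² + 0.3²) ≈ 2.2 units.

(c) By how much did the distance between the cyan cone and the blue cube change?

-4.5

Before: roughly 10.7 units apart; after: 6.2. That's 4.5 units closer together.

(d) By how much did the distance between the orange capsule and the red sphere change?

+3.8

They were about 3.2 units apart before and 7.0 after — 3.8 units further apart.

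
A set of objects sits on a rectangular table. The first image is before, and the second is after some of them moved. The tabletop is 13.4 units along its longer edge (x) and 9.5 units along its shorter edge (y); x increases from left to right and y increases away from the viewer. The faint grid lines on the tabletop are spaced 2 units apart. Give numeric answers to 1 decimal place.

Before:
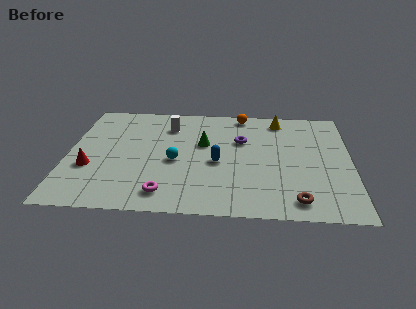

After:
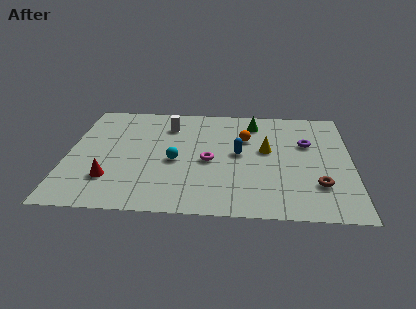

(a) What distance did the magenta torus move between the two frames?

3.4

From (4.7, 1.5) to (6.7, 4.3), the magenta torus covered √(2.0² + 2.8²) ≈ 3.4 units.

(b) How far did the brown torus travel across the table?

1.6

From (10.8, 1.3) to (11.8, 2.6), the brown torus covered √(1.0² + 1.3²) ≈ 1.6 units.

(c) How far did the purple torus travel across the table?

3.1

From (8.2, 6.2) to (11.3, 6.1), the purple torus covered √(3.1² + 0.1²) ≈ 3.1 units.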